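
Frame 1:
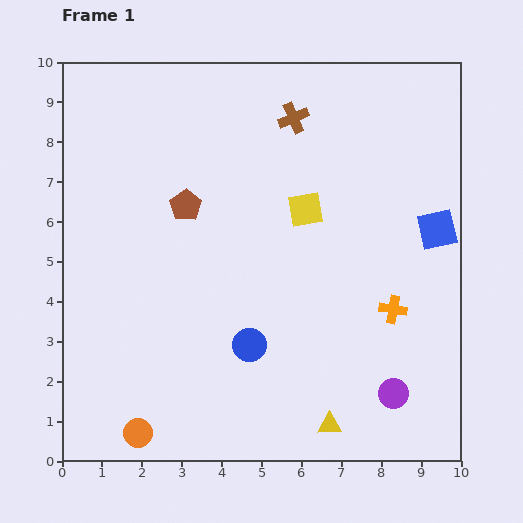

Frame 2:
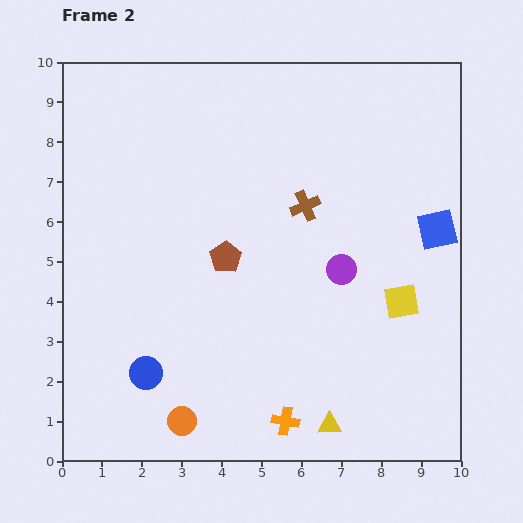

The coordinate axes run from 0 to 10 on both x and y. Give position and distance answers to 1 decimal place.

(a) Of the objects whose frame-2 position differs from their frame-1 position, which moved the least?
the orange circle

(moved 1.1)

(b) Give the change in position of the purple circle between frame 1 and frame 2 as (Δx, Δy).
(-1.3, 3.1)

The purple circle was at (8.3, 1.7) in frame 1 and (7.0, 4.8) in frame 2.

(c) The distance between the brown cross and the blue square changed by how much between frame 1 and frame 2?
-1.2

Distance in frame 1: 4.6. Distance in frame 2: 3.4.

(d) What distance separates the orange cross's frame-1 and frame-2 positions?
3.9

The orange cross moved from (8.3, 3.8) to (5.6, 1.0), a distance of √(2.7² + 2.8²) ≈ 3.9.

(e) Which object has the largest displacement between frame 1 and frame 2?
the orange cross

(moved 3.9; next 3.4)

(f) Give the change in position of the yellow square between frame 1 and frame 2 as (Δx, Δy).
(2.4, -2.3)

The yellow square was at (6.1, 6.3) in frame 1 and (8.5, 4.0) in frame 2.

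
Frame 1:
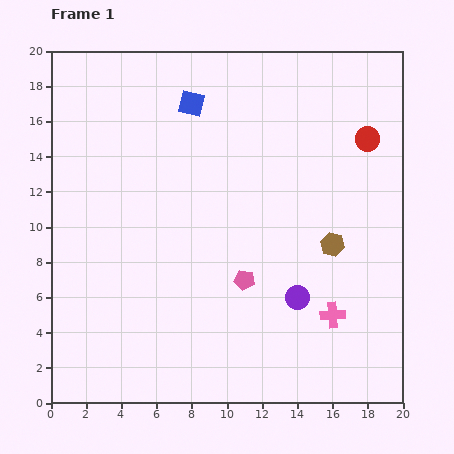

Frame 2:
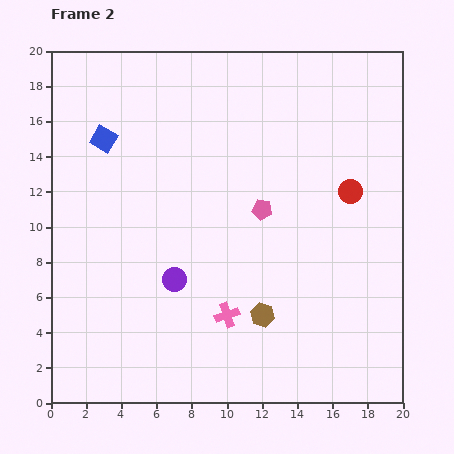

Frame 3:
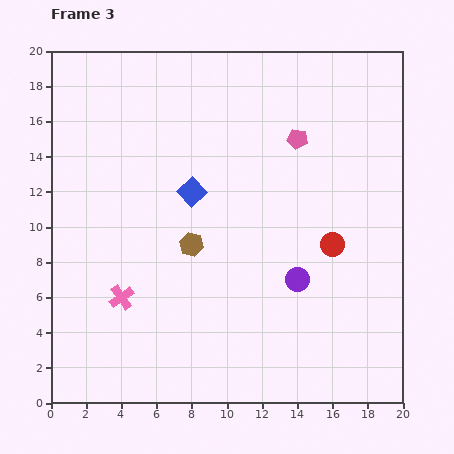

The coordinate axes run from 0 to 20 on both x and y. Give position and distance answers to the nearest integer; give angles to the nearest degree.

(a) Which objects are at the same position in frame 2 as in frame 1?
none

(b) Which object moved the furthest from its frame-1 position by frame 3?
the pink cross

(moved 12; next 9)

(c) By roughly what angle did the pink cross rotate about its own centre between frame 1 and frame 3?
31° counter-clockwise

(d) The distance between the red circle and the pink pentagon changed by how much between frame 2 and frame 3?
+1

Distance in frame 2: 5. Distance in frame 3: 6.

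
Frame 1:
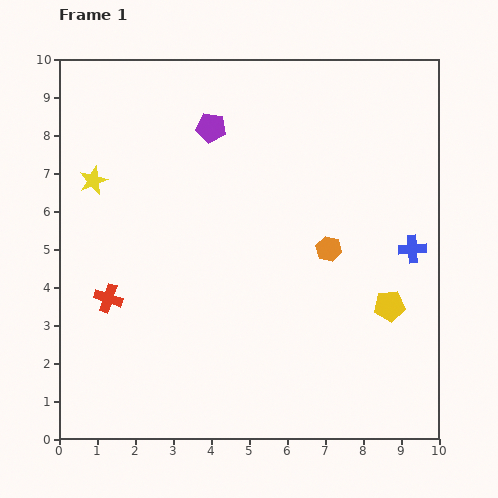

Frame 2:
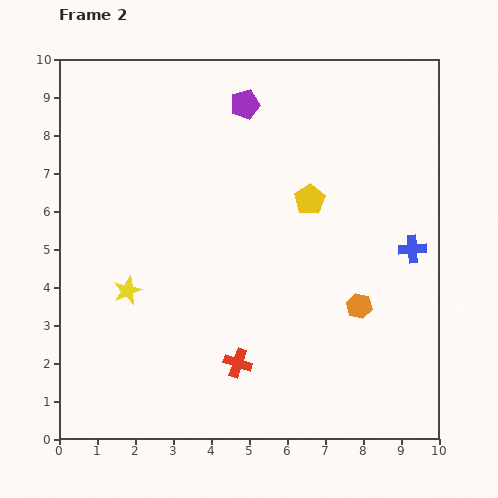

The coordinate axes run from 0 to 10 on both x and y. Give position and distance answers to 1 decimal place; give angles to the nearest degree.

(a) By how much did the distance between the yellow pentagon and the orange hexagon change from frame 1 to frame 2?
+0.9

Distance in frame 1: 2.2. Distance in frame 2: 3.1.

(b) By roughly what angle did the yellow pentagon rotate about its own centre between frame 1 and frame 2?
27° counter-clockwise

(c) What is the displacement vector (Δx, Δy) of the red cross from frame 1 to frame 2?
(3.4, -1.7)

The red cross was at (1.3, 3.7) in frame 1 and (4.7, 2.0) in frame 2.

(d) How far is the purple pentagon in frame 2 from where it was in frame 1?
1.1

The purple pentagon moved from (4.0, 8.2) to (4.9, 8.8), a distance of √(0.9² + 0.6²) ≈ 1.1.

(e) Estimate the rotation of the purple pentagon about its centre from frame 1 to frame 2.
24° counter-clockwise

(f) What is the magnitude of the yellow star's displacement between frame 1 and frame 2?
3.0

The yellow star moved from (0.9, 6.8) to (1.8, 3.9), a distance of √(0.9² + 2.9²) ≈ 3.0.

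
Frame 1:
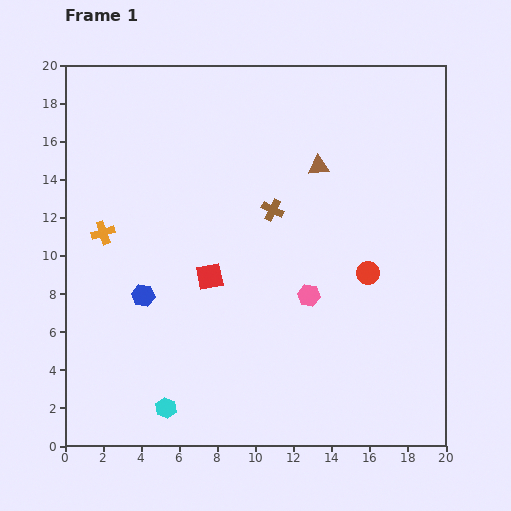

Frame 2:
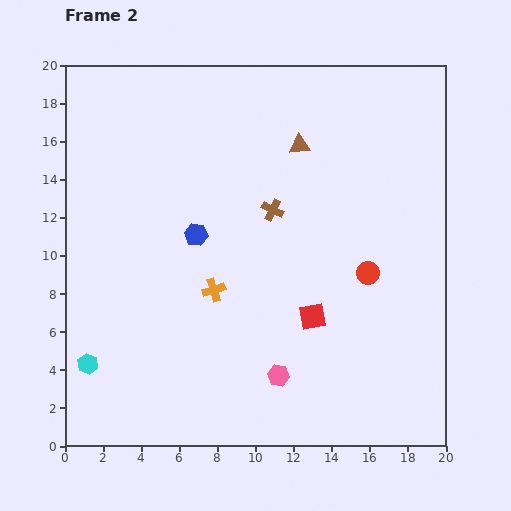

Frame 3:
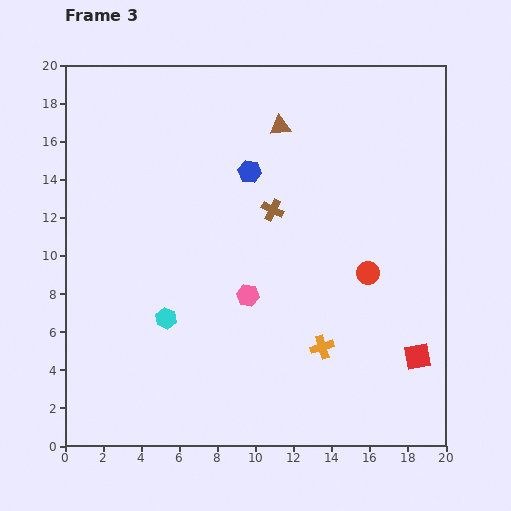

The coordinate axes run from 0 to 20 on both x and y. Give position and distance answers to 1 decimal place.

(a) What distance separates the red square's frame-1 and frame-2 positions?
5.8

The red square moved from (7.6, 8.9) to (13.0, 6.8), a distance of √(5.4² + 2.1²) ≈ 5.8.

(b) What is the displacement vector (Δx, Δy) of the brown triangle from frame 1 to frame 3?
(-2.0, 2.1)

The brown triangle was at (13.3, 14.7) in frame 1 and (11.3, 16.8) in frame 3.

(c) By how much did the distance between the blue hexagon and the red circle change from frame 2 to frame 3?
-1.0

Distance in frame 2: 9.2. Distance in frame 3: 8.2.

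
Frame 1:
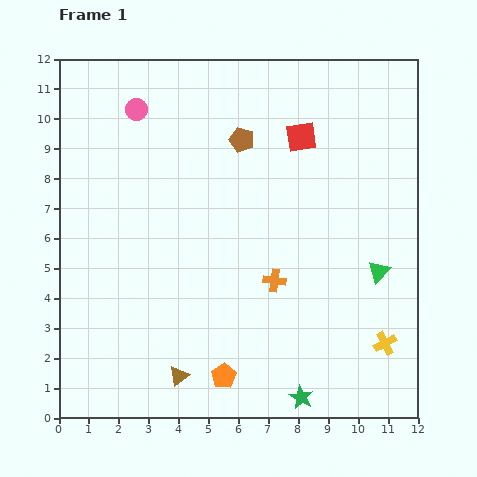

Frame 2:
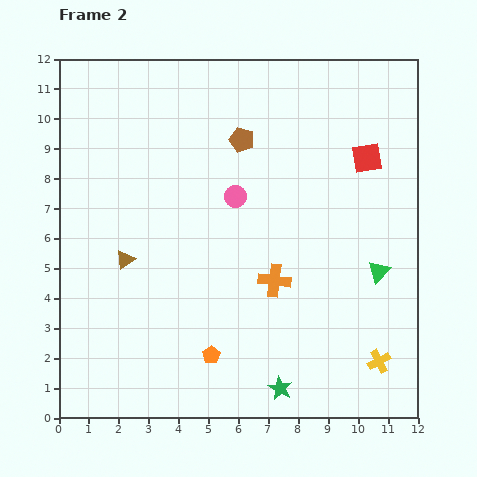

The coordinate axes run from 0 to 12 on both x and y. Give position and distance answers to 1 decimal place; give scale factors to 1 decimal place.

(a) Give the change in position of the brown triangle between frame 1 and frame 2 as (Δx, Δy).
(-1.8, 3.9)

The brown triangle was at (4.0, 1.4) in frame 1 and (2.2, 5.3) in frame 2.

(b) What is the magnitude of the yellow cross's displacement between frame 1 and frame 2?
0.6

The yellow cross moved from (10.9, 2.5) to (10.7, 1.9), a distance of √(0.2² + 0.6²) ≈ 0.6.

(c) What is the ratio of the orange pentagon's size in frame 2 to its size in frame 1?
0.7×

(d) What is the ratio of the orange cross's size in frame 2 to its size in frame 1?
1.4×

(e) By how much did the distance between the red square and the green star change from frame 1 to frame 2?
-0.5

Distance in frame 1: 8.7. Distance in frame 2: 8.2.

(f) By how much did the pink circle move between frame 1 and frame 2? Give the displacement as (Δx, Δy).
(3.3, -2.9)

The pink circle was at (2.6, 10.3) in frame 1 and (5.9, 7.4) in frame 2.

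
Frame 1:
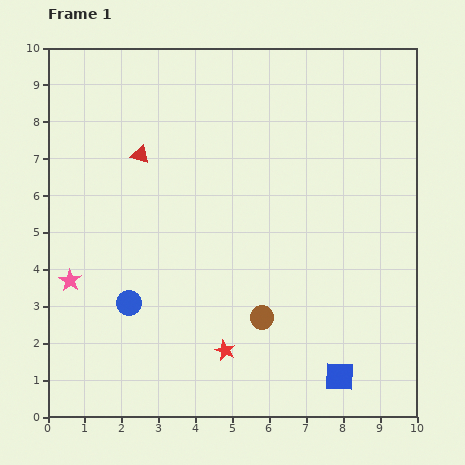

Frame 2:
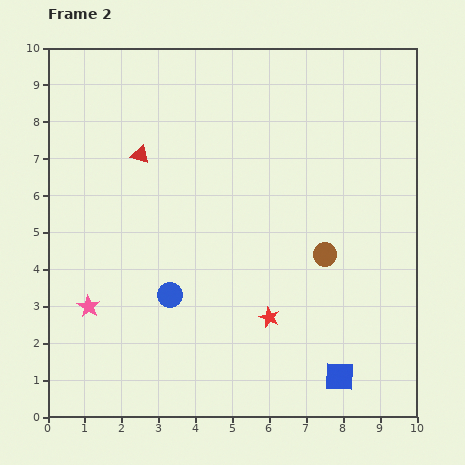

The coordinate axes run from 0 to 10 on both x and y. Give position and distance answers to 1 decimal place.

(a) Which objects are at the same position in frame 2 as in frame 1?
the blue square, the red triangle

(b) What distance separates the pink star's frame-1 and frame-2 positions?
0.9

The pink star moved from (0.6, 3.7) to (1.1, 3.0), a distance of √(0.5² + 0.7²) ≈ 0.9.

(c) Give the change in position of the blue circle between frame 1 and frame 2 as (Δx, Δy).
(1.1, 0.2)

The blue circle was at (2.2, 3.1) in frame 1 and (3.3, 3.3) in frame 2.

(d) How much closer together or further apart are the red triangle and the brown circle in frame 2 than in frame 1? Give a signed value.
+0.2

Distance in frame 1: 5.5. Distance in frame 2: 5.7.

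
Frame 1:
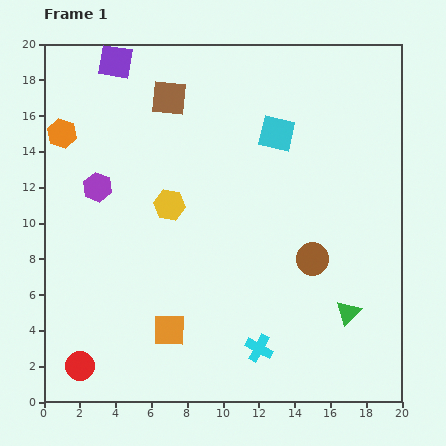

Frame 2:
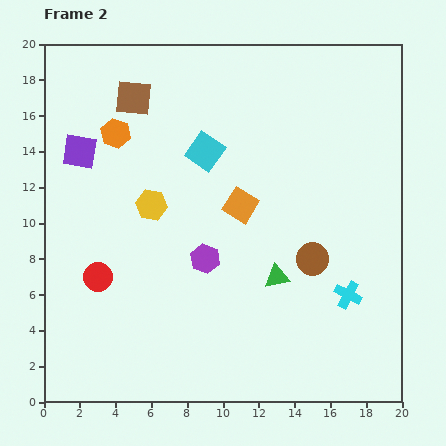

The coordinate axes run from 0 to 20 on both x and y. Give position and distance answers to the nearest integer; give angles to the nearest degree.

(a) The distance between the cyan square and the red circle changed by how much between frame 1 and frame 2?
-8

Distance in frame 1: 17. Distance in frame 2: 9.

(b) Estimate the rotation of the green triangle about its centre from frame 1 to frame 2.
36° clockwise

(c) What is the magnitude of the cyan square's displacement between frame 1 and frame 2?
4

The cyan square moved from (13, 15) to (9, 14), a distance of √(4² + 1²) ≈ 4.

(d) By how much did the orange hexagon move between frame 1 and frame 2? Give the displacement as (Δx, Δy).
(3, 0)

The orange hexagon was at (1, 15) in frame 1 and (4, 15) in frame 2.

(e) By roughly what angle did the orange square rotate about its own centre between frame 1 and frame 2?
30° clockwise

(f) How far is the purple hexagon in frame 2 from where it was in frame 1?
7

The purple hexagon moved from (3, 12) to (9, 8), a distance of √(6² + 4²) ≈ 7.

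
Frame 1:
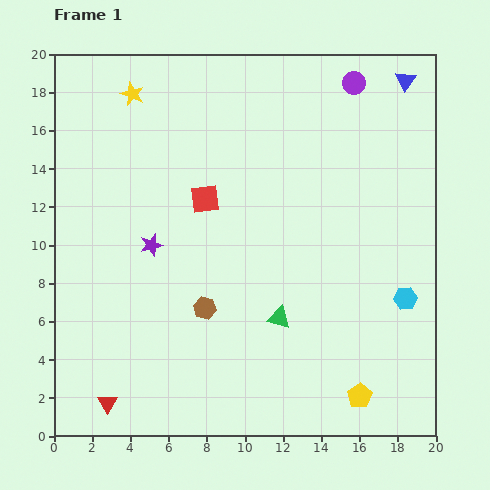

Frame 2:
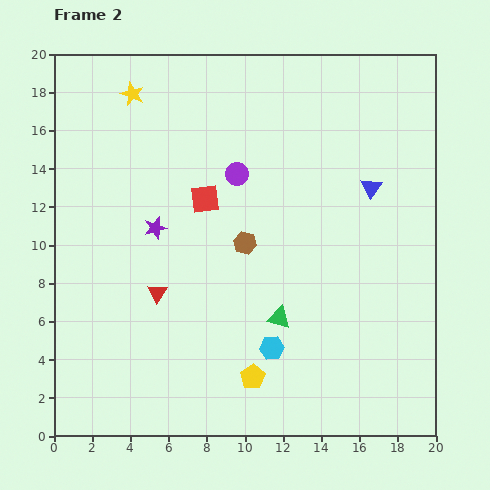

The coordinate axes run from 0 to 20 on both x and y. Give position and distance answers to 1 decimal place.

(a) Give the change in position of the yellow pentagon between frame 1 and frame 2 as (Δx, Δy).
(-5.6, 1.0)

The yellow pentagon was at (16.0, 2.1) in frame 1 and (10.4, 3.1) in frame 2.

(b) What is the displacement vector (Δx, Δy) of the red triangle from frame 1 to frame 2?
(2.6, 5.8)

The red triangle was at (2.8, 1.7) in frame 1 and (5.4, 7.5) in frame 2.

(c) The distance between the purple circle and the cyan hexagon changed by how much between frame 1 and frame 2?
-2.3

Distance in frame 1: 11.6. Distance in frame 2: 9.3.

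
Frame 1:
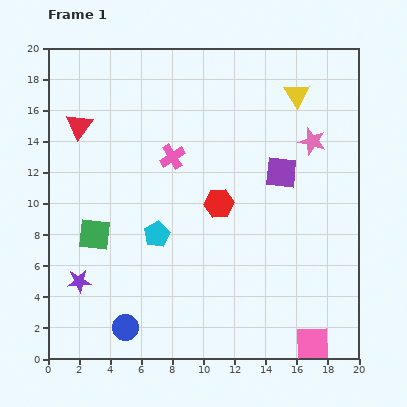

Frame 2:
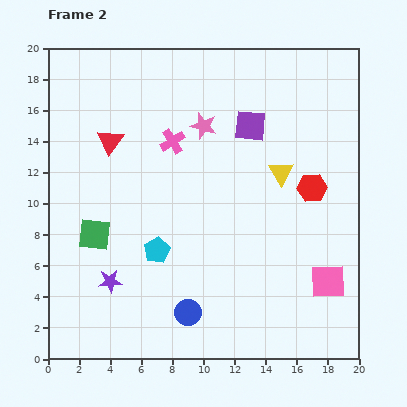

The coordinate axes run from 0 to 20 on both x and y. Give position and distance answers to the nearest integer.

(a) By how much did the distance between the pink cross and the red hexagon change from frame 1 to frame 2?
+5

Distance in frame 1: 4. Distance in frame 2: 9.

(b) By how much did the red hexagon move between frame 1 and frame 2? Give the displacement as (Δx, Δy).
(6, 1)

The red hexagon was at (11, 10) in frame 1 and (17, 11) in frame 2.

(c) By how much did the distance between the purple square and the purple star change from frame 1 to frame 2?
-2

Distance in frame 1: 15. Distance in frame 2: 13.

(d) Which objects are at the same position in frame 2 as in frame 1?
the green square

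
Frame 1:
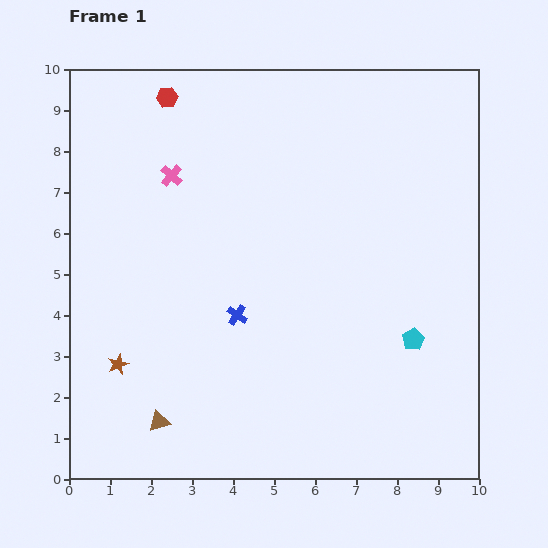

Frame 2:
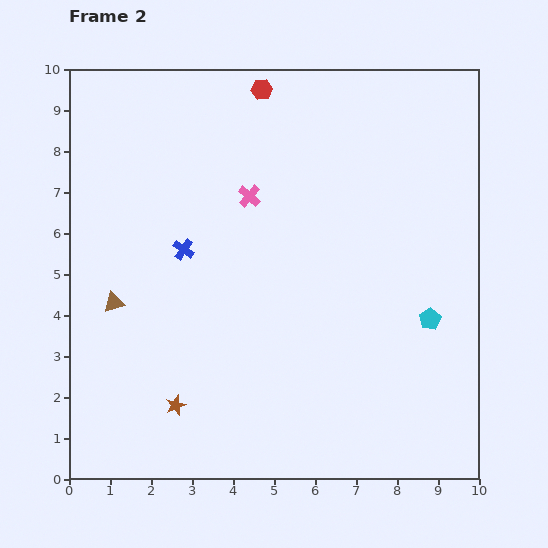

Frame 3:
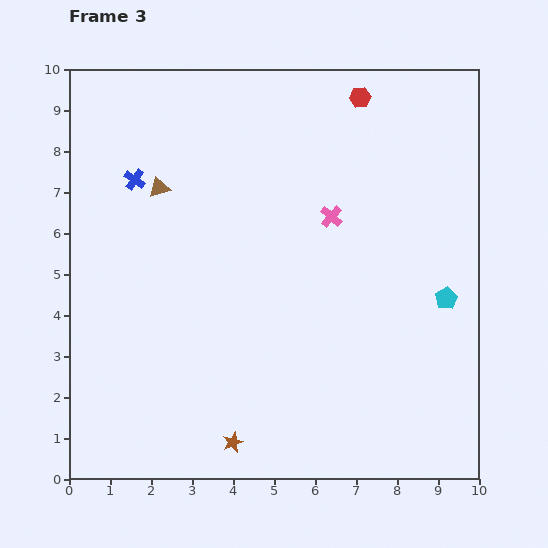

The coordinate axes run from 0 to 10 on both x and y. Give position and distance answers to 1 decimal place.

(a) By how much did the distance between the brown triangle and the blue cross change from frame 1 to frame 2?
-1.1

Distance in frame 1: 3.2. Distance in frame 2: 2.1.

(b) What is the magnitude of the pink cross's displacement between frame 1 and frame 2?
2.0

The pink cross moved from (2.5, 7.4) to (4.4, 6.9), a distance of √(1.9² + 0.5²) ≈ 2.0.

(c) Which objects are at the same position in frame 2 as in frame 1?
none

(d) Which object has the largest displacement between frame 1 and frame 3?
the brown triangle

(moved 5.7; next 4.7)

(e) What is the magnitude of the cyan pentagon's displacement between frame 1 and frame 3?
1.3

The cyan pentagon moved from (8.4, 3.4) to (9.2, 4.4), a distance of √(0.8² + 1.0²) ≈ 1.3.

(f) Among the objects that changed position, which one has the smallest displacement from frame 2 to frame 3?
the cyan pentagon

(moved 0.6)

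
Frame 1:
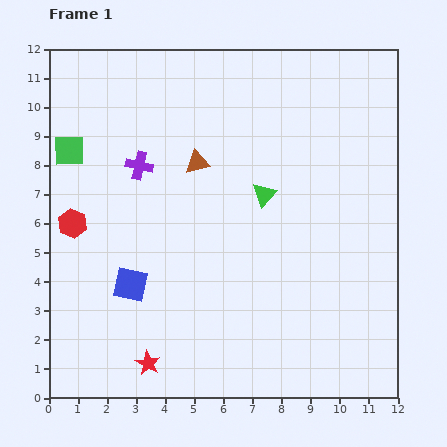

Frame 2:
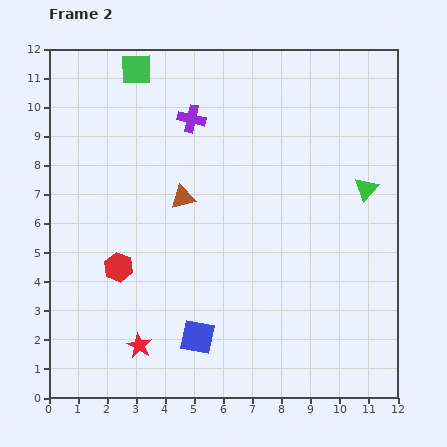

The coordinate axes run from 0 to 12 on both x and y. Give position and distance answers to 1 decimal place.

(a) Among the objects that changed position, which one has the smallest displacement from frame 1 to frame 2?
the red star

(moved 0.7)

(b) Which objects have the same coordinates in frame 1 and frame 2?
none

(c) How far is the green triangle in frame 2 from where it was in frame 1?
3.5

The green triangle moved from (7.4, 7.0) to (10.9, 7.2), a distance of √(3.5² + 0.2²) ≈ 3.5.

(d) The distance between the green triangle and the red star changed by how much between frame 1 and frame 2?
+2.5

Distance in frame 1: 7.0. Distance in frame 2: 9.5.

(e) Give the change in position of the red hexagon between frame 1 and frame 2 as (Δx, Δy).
(1.6, -1.5)

The red hexagon was at (0.8, 6.0) in frame 1 and (2.4, 4.5) in frame 2.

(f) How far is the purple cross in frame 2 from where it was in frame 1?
2.4

The purple cross moved from (3.1, 8.0) to (4.9, 9.6), a distance of √(1.8² + 1.6²) ≈ 2.4.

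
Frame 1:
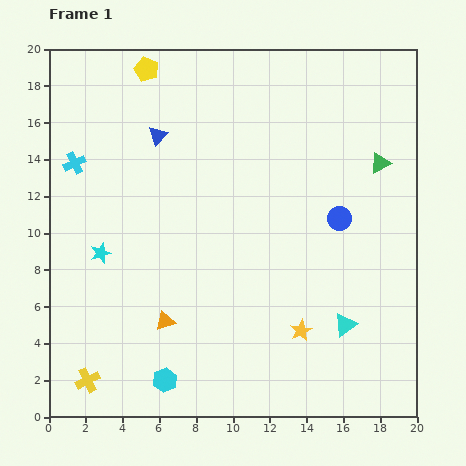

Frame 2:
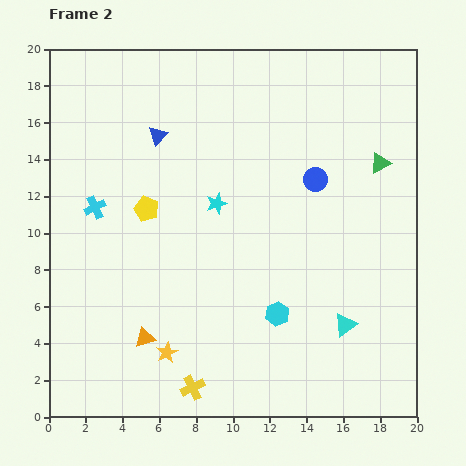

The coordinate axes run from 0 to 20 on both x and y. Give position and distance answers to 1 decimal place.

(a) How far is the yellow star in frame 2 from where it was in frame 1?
7.4

The yellow star moved from (13.7, 4.7) to (6.4, 3.5), a distance of √(7.3² + 1.2²) ≈ 7.4.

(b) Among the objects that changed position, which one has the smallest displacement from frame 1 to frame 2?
the orange triangle

(moved 1.4)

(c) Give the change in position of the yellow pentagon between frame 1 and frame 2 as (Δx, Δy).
(0.0, -7.6)

The yellow pentagon was at (5.3, 18.9) in frame 1 and (5.3, 11.3) in frame 2.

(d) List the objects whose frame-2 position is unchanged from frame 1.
the cyan triangle, the green triangle, the blue triangle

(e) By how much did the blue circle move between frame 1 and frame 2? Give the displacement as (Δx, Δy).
(-1.3, 2.1)

The blue circle was at (15.8, 10.8) in frame 1 and (14.5, 12.9) in frame 2.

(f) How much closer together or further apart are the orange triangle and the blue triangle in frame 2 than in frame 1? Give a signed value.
+0.9

Distance in frame 1: 10.1. Distance in frame 2: 11.0.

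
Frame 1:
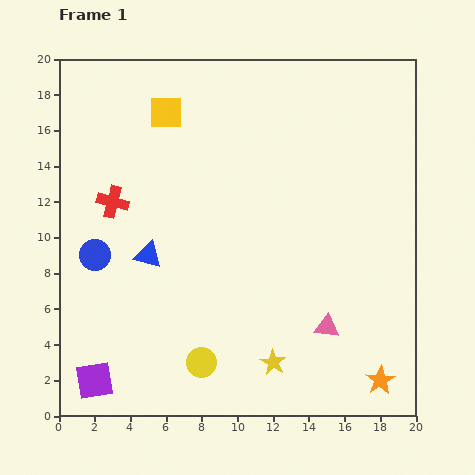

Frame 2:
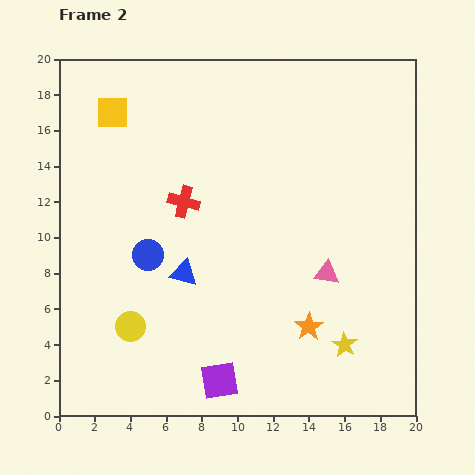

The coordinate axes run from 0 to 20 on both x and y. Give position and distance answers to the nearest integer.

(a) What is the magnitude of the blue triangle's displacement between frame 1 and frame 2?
2

The blue triangle moved from (5, 9) to (7, 8), a distance of √(2² + 1²) ≈ 2.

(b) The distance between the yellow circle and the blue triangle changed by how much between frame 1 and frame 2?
-3

Distance in frame 1: 7. Distance in frame 2: 4.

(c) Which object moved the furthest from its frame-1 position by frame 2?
the purple square

(moved 7; next 5)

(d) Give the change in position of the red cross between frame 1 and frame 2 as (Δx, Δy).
(4, 0)

The red cross was at (3, 12) in frame 1 and (7, 12) in frame 2.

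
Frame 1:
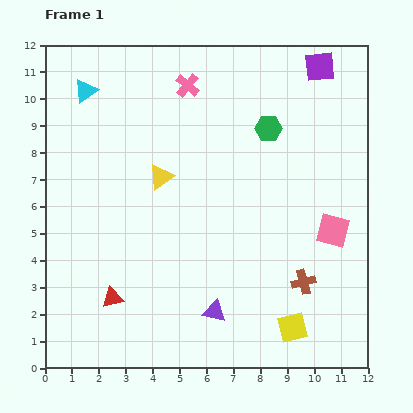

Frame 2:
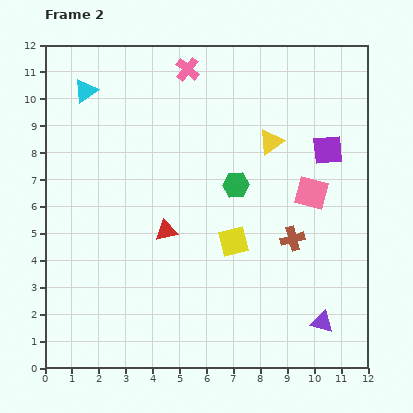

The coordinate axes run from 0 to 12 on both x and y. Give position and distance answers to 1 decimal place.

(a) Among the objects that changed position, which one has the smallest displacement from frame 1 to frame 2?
the pink cross

(moved 0.6)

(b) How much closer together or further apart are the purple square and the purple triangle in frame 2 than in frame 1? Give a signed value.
-3.5

Distance in frame 1: 9.9. Distance in frame 2: 6.4.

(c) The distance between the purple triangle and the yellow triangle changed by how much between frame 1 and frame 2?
+1.6

Distance in frame 1: 5.4. Distance in frame 2: 7.0.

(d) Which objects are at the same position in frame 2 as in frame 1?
the cyan triangle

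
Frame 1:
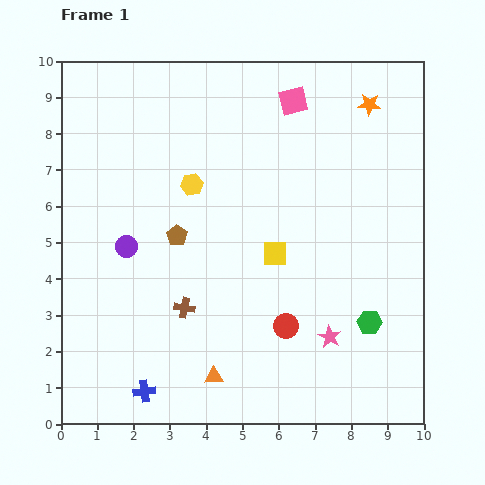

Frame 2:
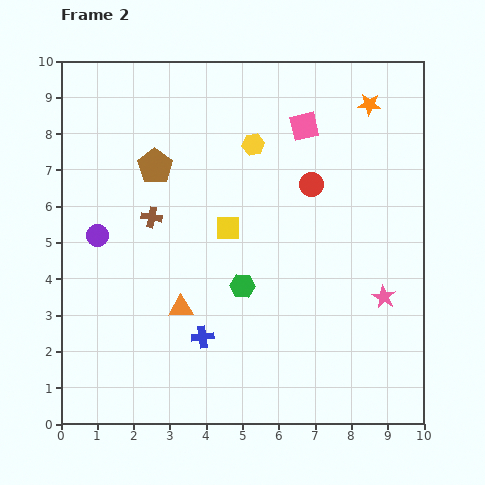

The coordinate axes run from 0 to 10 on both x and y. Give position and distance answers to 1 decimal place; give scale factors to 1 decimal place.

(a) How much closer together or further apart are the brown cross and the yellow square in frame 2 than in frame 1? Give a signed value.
-0.8

Distance in frame 1: 2.9. Distance in frame 2: 2.1.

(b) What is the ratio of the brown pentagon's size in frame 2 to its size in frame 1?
1.7×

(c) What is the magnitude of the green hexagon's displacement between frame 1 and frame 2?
3.6

The green hexagon moved from (8.5, 2.8) to (5.0, 3.8), a distance of √(3.5² + 1.0²) ≈ 3.6.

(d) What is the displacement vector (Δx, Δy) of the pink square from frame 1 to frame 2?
(0.3, -0.7)

The pink square was at (6.4, 8.9) in frame 1 and (6.7, 8.2) in frame 2.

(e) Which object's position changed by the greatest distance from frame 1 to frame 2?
the red circle

(moved 4.0; next 3.6)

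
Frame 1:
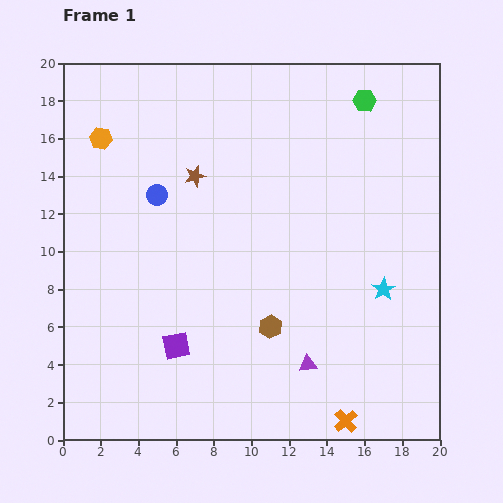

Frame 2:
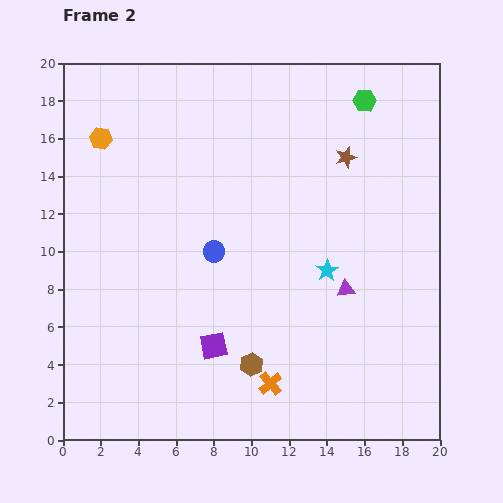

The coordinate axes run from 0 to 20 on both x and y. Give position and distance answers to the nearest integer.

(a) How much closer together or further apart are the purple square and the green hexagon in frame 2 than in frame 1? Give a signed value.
-1

Distance in frame 1: 16. Distance in frame 2: 15.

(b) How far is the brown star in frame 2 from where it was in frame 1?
8

The brown star moved from (7, 14) to (15, 15), a distance of √(8² + 1²) ≈ 8.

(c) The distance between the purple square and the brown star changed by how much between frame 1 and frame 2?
+3

Distance in frame 1: 9. Distance in frame 2: 12.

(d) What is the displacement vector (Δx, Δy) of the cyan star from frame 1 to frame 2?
(-3, 1)

The cyan star was at (17, 8) in frame 1 and (14, 9) in frame 2.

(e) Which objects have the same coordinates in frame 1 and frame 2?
the green hexagon, the orange hexagon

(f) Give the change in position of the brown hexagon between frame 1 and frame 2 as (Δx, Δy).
(-1, -2)

The brown hexagon was at (11, 6) in frame 1 and (10, 4) in frame 2.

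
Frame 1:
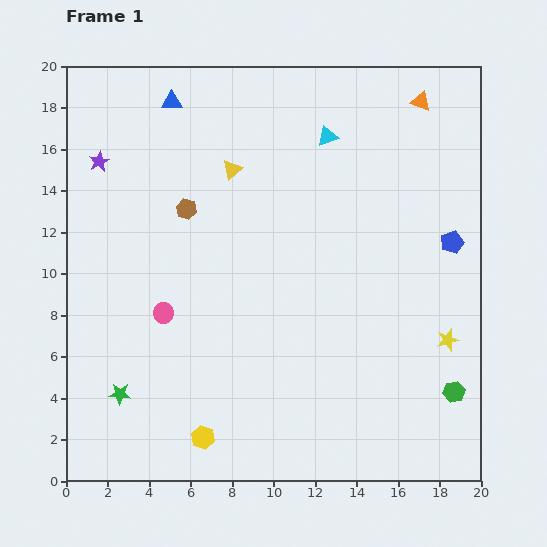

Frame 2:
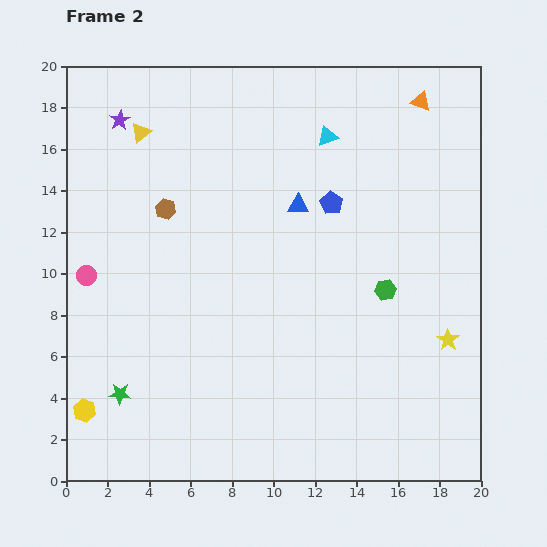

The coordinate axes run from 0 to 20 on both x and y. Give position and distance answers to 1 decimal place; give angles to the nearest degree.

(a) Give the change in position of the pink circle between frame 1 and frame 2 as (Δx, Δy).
(-3.7, 1.8)

The pink circle was at (4.7, 8.1) in frame 1 and (1.0, 9.9) in frame 2.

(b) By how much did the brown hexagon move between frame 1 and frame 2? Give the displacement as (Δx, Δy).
(-1.0, 0.0)

The brown hexagon was at (5.8, 13.1) in frame 1 and (4.8, 13.1) in frame 2.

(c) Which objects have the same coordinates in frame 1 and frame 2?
the cyan triangle, the green star, the yellow star, the orange triangle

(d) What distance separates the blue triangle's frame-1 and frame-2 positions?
7.9

The blue triangle moved from (5.1, 18.3) to (11.2, 13.3), a distance of √(6.1² + 5.0²) ≈ 7.9.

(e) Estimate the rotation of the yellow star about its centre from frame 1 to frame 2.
22° counter-clockwise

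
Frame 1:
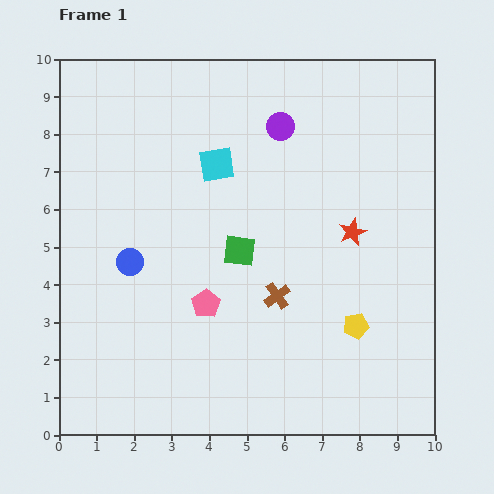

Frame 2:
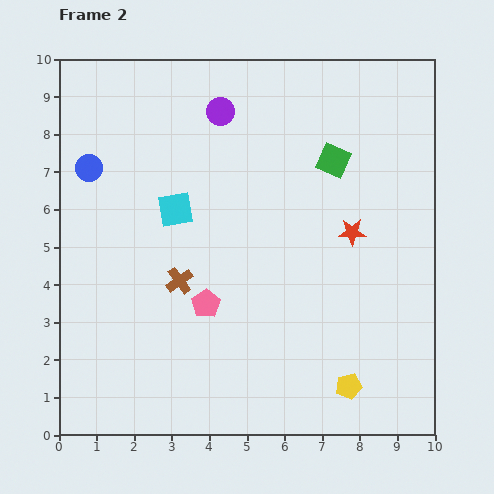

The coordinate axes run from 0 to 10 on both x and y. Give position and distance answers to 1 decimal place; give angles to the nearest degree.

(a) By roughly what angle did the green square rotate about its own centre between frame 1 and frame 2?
16° clockwise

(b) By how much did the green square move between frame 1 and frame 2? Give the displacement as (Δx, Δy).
(2.5, 2.4)

The green square was at (4.8, 4.9) in frame 1 and (7.3, 7.3) in frame 2.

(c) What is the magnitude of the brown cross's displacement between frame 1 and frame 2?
2.6

The brown cross moved from (5.8, 3.7) to (3.2, 4.1), a distance of √(2.6² + 0.4²) ≈ 2.6.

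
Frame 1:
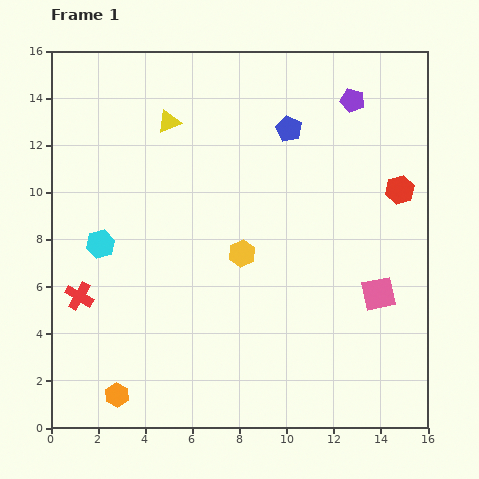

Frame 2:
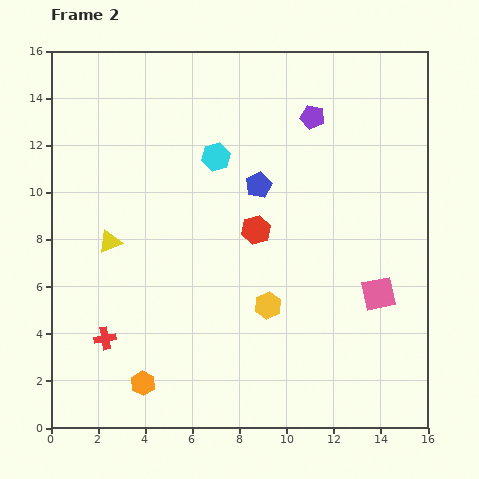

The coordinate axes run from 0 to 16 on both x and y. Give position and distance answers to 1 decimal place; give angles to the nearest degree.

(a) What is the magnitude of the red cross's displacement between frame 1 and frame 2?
2.1

The red cross moved from (1.2, 5.6) to (2.3, 3.8), a distance of √(1.1² + 1.8²) ≈ 2.1.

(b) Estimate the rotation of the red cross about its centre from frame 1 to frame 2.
40° counter-clockwise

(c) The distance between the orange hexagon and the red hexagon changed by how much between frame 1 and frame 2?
-6.7

Distance in frame 1: 14.8. Distance in frame 2: 8.1.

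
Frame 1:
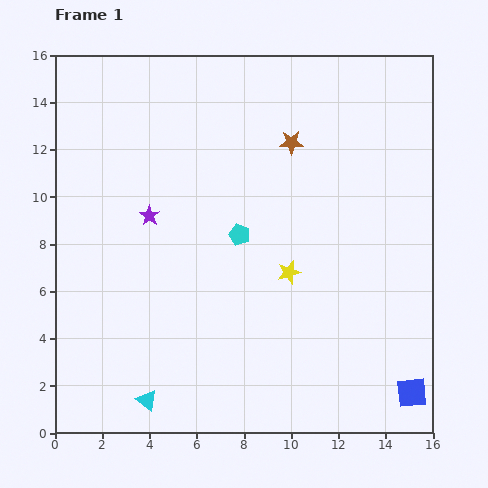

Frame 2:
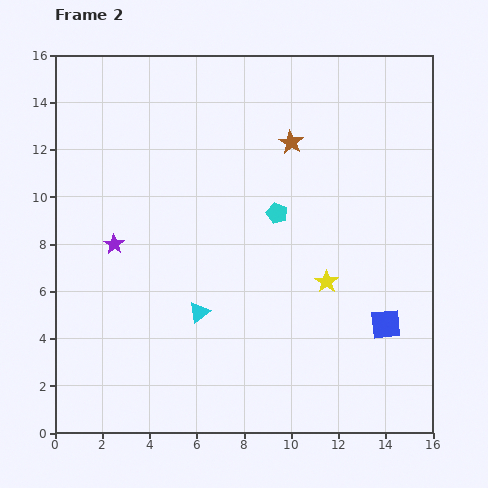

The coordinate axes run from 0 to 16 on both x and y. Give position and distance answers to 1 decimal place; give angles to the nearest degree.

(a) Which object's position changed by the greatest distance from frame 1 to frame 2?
the cyan triangle

(moved 4.3; next 3.1)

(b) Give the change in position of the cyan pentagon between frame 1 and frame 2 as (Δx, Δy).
(1.6, 0.9)

The cyan pentagon was at (7.8, 8.4) in frame 1 and (9.4, 9.3) in frame 2.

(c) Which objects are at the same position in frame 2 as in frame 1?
the brown star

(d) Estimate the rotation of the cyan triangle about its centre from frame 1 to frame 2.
45° clockwise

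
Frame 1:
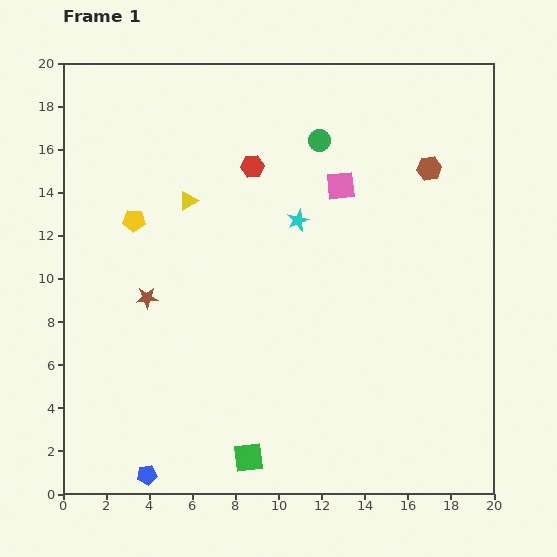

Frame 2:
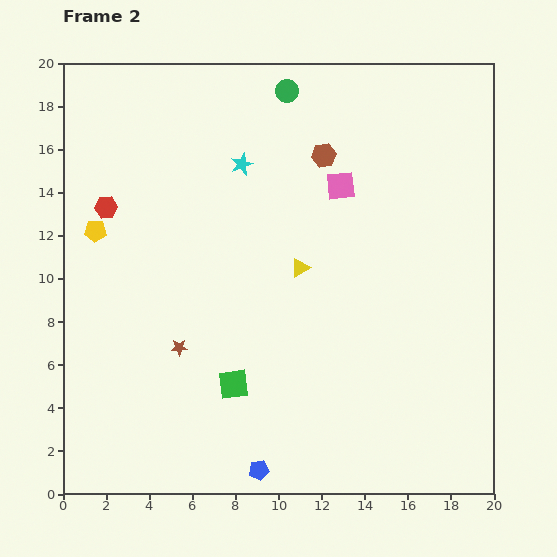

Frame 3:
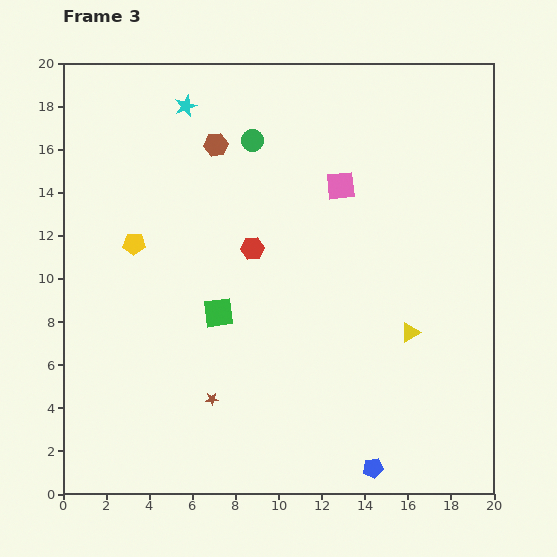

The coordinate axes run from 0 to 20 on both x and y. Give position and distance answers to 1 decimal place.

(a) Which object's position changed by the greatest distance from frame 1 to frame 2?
the red hexagon

(moved 7.1; next 6.1)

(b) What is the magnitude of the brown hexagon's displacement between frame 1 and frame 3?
10.0

The brown hexagon moved from (17.0, 15.1) to (7.1, 16.2), a distance of √(9.9² + 1.1²) ≈ 10.0.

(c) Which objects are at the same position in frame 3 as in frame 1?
the pink square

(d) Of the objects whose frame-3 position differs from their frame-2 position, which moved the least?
the yellow pentagon

(moved 1.9)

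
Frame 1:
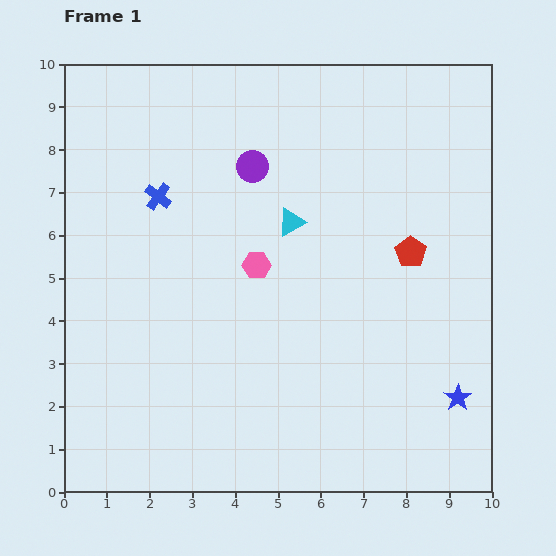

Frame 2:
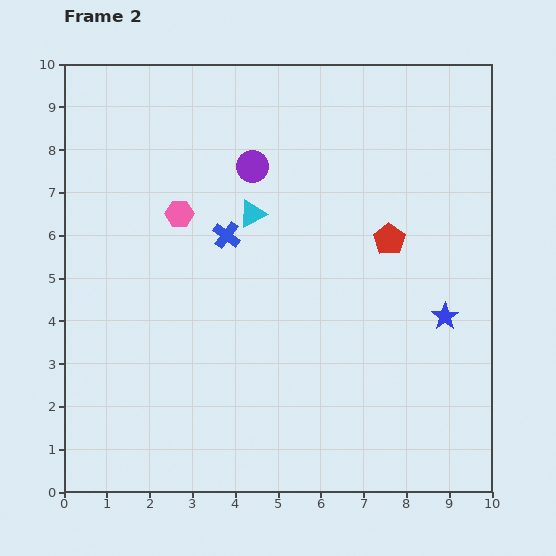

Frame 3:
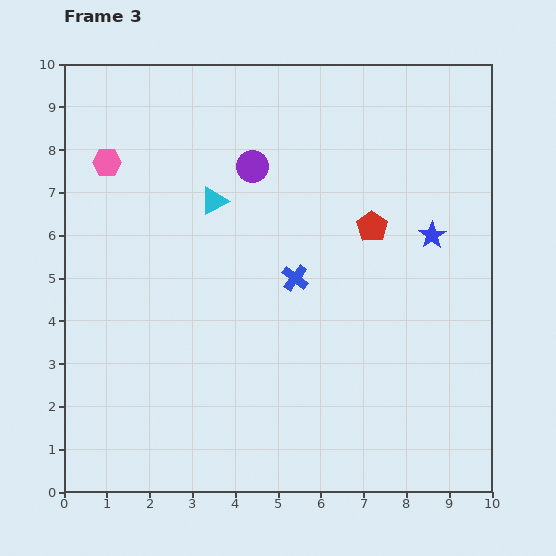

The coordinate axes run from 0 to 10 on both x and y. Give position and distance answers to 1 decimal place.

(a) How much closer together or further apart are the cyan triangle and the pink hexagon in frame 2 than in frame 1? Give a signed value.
+0.4

Distance in frame 1: 1.3. Distance in frame 2: 1.7.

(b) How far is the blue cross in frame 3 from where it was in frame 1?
3.7

The blue cross moved from (2.2, 6.9) to (5.4, 5.0), a distance of √(3.2² + 1.9²) ≈ 3.7.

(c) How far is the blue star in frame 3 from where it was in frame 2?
1.9

The blue star moved from (8.9, 4.1) to (8.6, 6.0), a distance of √(0.3² + 1.9²) ≈ 1.9.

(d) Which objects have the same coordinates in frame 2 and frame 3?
the purple circle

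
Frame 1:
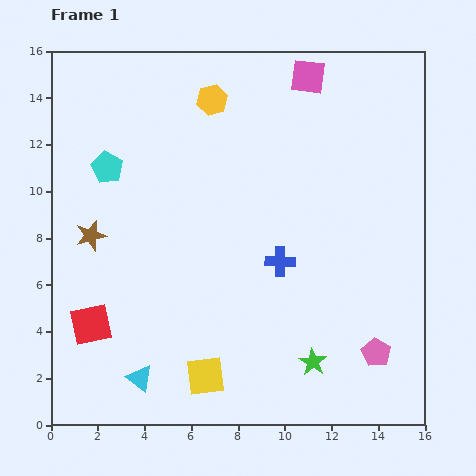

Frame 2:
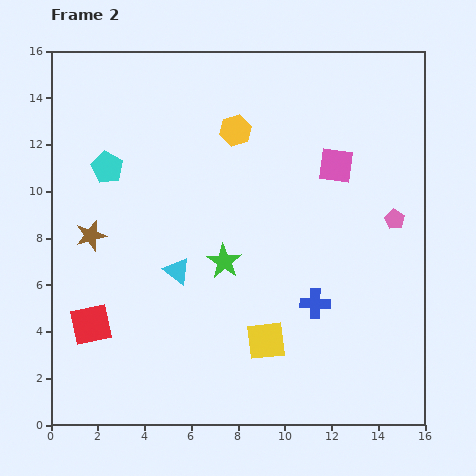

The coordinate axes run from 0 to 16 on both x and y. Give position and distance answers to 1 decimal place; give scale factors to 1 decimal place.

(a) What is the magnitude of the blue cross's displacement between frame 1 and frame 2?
2.3

The blue cross moved from (9.8, 7.0) to (11.3, 5.2), a distance of √(1.5² + 1.8²) ≈ 2.3.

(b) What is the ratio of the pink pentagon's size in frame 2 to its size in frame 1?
0.7×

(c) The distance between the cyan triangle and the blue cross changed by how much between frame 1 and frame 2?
-1.7

Distance in frame 1: 7.8. Distance in frame 2: 6.1.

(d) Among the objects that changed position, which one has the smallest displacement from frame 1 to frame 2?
the yellow hexagon

(moved 1.6)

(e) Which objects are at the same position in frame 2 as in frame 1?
the red square, the cyan pentagon, the brown star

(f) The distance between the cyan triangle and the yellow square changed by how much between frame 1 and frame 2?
+2.0

Distance in frame 1: 2.8. Distance in frame 2: 4.8.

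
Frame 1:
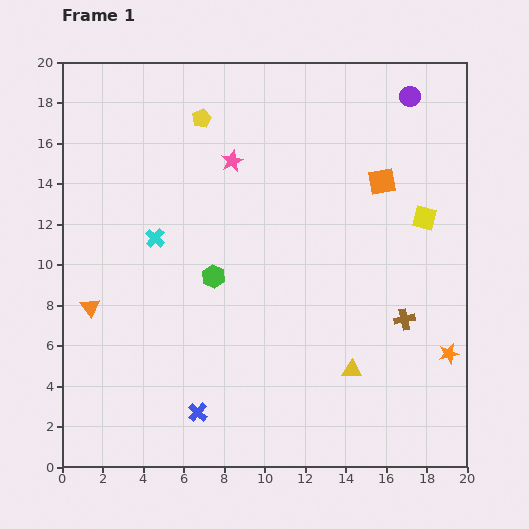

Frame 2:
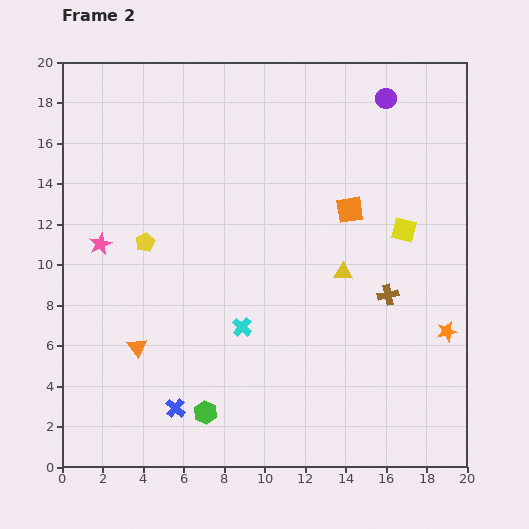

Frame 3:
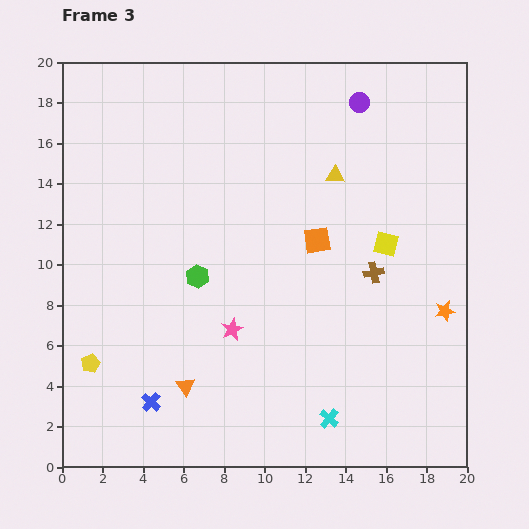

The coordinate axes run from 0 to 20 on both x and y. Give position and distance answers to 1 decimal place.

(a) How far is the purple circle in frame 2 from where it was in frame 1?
1.2

The purple circle moved from (17.2, 18.3) to (16.0, 18.2), a distance of √(1.2² + 0.1²) ≈ 1.2.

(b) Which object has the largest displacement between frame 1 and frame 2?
the pink star

(moved 7.7; next 6.7)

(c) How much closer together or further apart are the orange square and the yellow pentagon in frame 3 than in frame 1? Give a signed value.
+3.4

Distance in frame 1: 9.4. Distance in frame 3: 12.8.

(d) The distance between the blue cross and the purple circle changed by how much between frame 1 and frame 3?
-0.8

Distance in frame 1: 18.8. Distance in frame 3: 18.0.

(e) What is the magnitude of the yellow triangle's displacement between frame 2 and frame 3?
4.8

The yellow triangle moved from (13.9, 9.6) to (13.5, 14.4), a distance of √(0.4² + 4.8²) ≈ 4.8.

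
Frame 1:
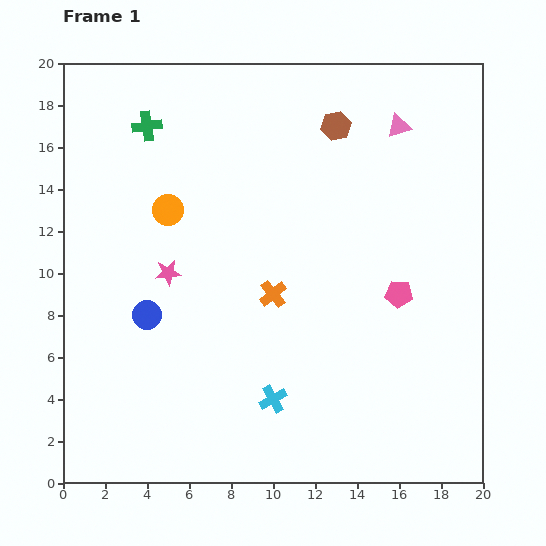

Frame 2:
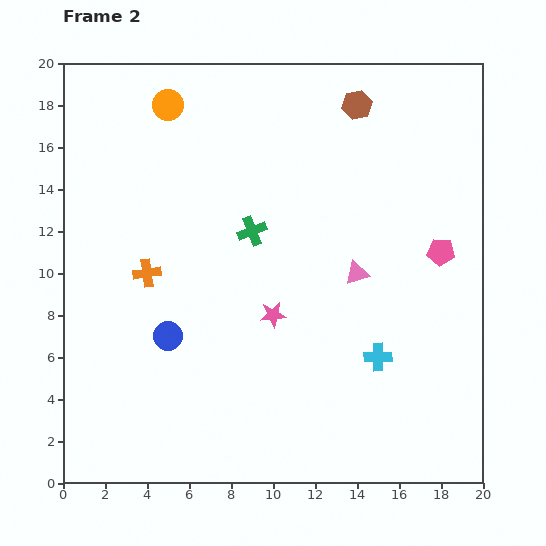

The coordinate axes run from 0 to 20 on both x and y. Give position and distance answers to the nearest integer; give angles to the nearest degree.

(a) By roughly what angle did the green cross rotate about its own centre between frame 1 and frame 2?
15° counter-clockwise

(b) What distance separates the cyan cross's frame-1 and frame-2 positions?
5

The cyan cross moved from (10, 4) to (15, 6), a distance of √(5² + 2²) ≈ 5.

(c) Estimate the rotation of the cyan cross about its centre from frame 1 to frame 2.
29° clockwise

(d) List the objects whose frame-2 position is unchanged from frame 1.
none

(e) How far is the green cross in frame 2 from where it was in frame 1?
7

The green cross moved from (4, 17) to (9, 12), a distance of √(5² + 5²) ≈ 7.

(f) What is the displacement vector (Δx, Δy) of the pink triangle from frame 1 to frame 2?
(-2, -7)

The pink triangle was at (16, 17) in frame 1 and (14, 10) in frame 2.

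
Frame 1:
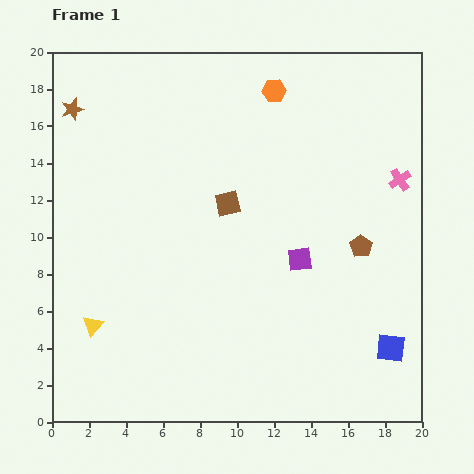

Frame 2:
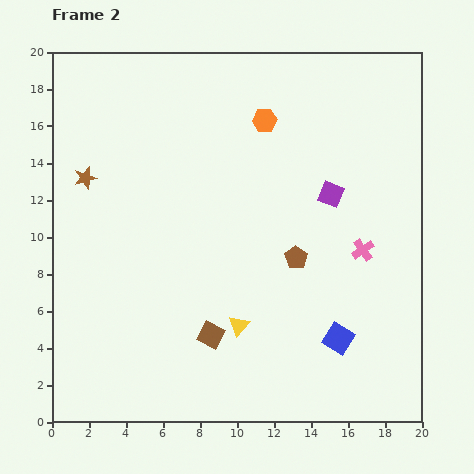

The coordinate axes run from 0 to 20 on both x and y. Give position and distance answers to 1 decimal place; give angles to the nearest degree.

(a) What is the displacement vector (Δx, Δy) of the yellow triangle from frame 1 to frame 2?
(7.9, 0.0)

The yellow triangle was at (2.2, 5.2) in frame 1 and (10.1, 5.2) in frame 2.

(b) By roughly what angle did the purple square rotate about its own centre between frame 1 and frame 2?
30° clockwise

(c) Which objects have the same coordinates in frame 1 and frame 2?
none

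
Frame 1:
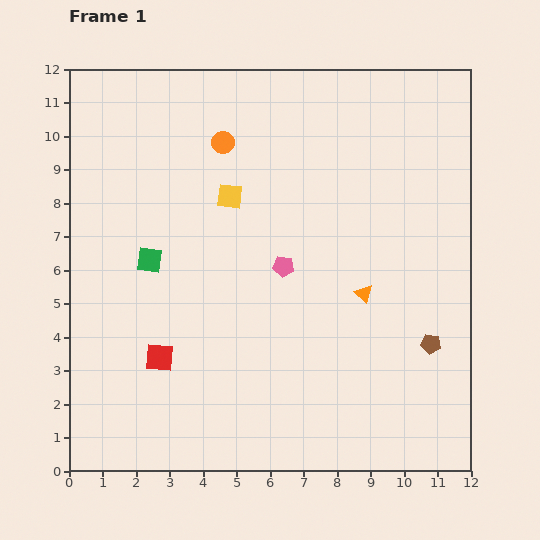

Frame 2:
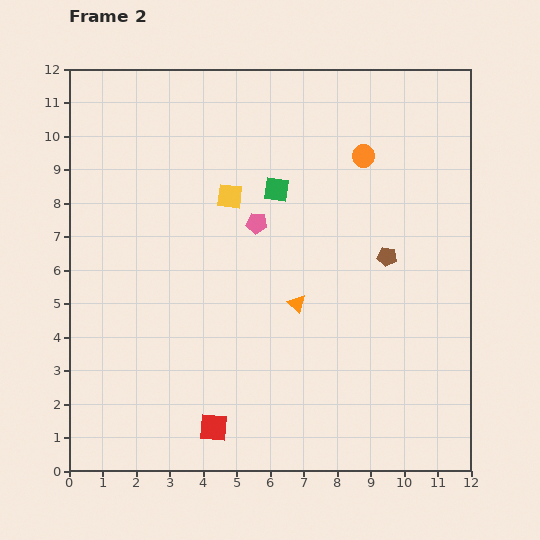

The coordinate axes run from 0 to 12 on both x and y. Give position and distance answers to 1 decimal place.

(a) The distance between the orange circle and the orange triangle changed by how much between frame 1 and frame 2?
-1.4

Distance in frame 1: 6.2. Distance in frame 2: 4.8.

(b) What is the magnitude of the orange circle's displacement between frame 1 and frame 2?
4.2

The orange circle moved from (4.6, 9.8) to (8.8, 9.4), a distance of √(4.2² + 0.4²) ≈ 4.2.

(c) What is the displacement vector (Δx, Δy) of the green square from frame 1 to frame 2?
(3.8, 2.1)

The green square was at (2.4, 6.3) in frame 1 and (6.2, 8.4) in frame 2.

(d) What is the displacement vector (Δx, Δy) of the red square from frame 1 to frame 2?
(1.6, -2.1)

The red square was at (2.7, 3.4) in frame 1 and (4.3, 1.3) in frame 2.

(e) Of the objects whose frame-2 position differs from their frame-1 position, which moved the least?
the pink pentagon

(moved 1.5)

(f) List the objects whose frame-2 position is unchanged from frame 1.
the yellow square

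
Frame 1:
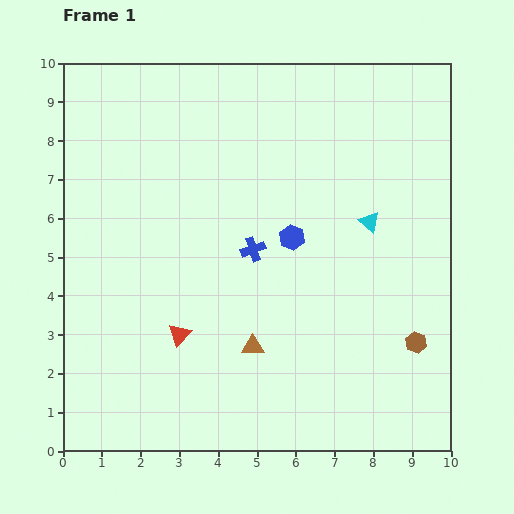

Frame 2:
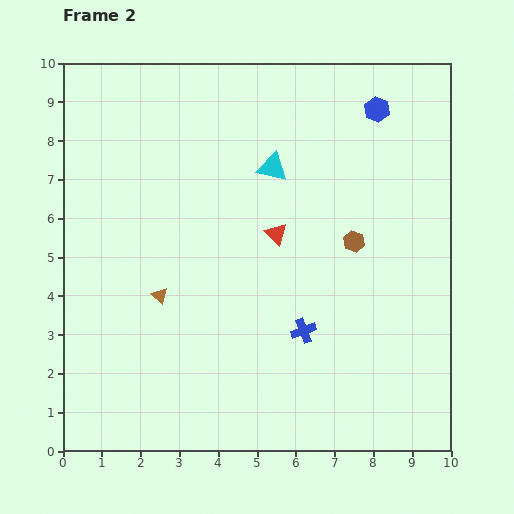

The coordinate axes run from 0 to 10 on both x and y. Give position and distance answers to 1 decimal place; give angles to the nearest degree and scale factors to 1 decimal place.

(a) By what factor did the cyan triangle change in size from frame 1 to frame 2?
1.4×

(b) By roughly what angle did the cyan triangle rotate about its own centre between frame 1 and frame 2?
27° counter-clockwise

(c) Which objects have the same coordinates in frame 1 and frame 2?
none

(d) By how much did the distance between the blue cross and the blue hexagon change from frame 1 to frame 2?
+5.0

Distance in frame 1: 1.0. Distance in frame 2: 6.0.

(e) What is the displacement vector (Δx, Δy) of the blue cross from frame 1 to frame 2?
(1.3, -2.1)

The blue cross was at (4.9, 5.2) in frame 1 and (6.2, 3.1) in frame 2.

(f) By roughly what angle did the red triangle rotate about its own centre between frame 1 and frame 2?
29° counter-clockwise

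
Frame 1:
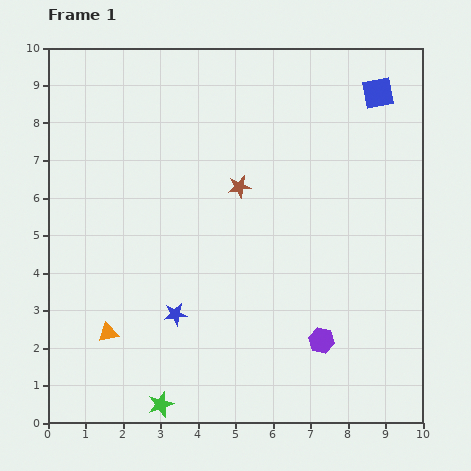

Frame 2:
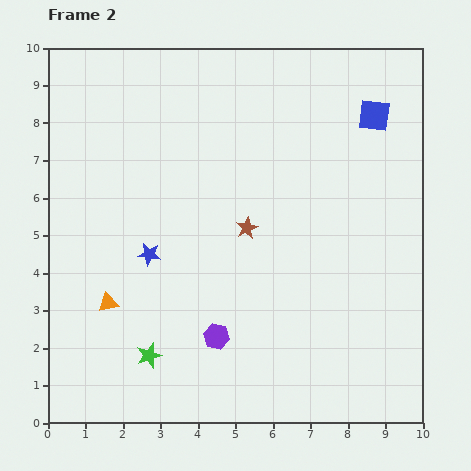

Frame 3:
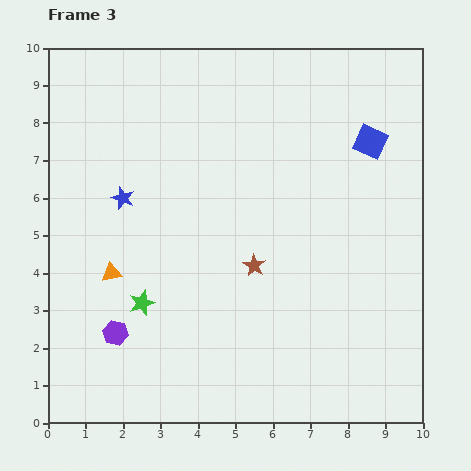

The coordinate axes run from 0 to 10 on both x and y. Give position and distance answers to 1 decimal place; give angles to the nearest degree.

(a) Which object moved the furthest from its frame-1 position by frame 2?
the purple hexagon

(moved 2.8; next 1.7)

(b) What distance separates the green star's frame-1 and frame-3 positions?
2.7

The green star moved from (3.0, 0.5) to (2.5, 3.2), a distance of √(0.5² + 2.7²) ≈ 2.7.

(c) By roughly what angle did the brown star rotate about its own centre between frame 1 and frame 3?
30° counter-clockwise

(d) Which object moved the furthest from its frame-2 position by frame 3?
the purple hexagon

(moved 2.7; next 1.7)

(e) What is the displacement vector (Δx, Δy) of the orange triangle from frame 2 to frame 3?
(0.1, 0.8)

The orange triangle was at (1.6, 3.2) in frame 2 and (1.7, 4.0) in frame 3.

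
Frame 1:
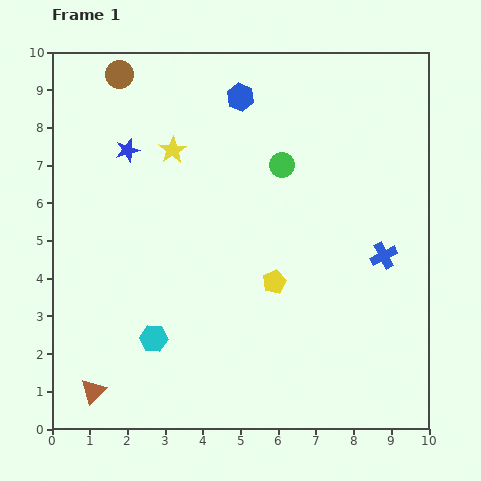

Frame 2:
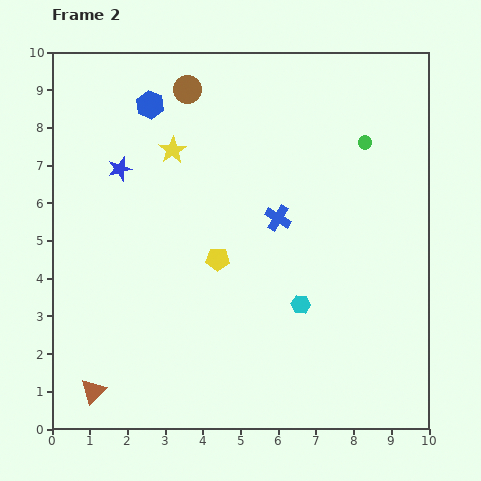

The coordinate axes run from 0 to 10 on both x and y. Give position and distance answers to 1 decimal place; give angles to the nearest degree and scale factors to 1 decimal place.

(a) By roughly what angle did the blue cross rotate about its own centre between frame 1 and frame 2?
32° counter-clockwise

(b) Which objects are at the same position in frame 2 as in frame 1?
the yellow star, the brown triangle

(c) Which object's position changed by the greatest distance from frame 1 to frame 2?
the cyan hexagon

(moved 4.0; next 3.0)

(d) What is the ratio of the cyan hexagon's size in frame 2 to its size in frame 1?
0.7×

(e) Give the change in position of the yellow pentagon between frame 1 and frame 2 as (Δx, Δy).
(-1.5, 0.6)

The yellow pentagon was at (5.9, 3.9) in frame 1 and (4.4, 4.5) in frame 2.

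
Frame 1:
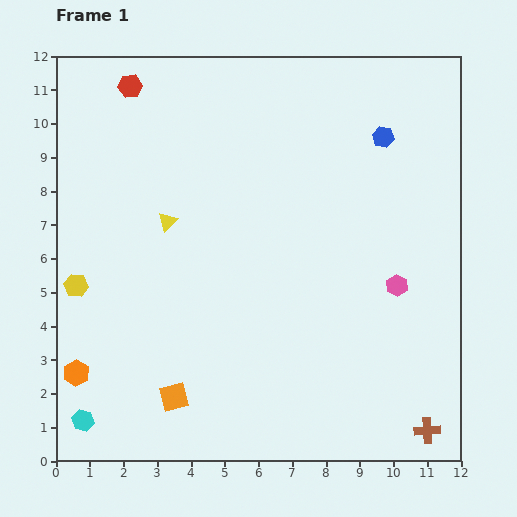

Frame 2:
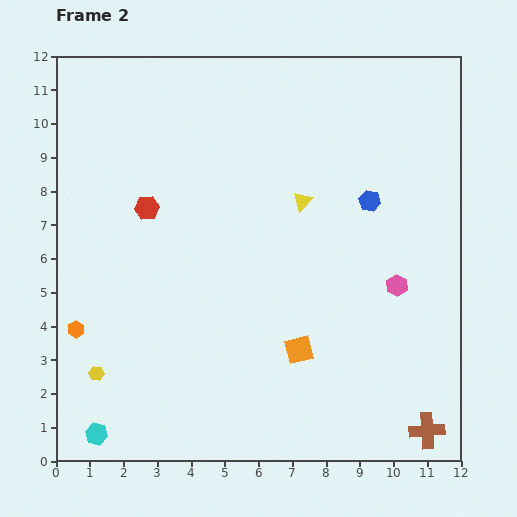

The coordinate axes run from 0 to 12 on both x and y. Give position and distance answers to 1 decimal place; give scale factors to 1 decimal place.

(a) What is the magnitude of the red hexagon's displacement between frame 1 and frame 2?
3.6

The red hexagon moved from (2.2, 11.1) to (2.7, 7.5), a distance of √(0.5² + 3.6²) ≈ 3.6.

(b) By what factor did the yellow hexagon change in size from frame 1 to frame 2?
0.6×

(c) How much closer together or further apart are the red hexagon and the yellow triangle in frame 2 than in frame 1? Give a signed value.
+0.5

Distance in frame 1: 4.1. Distance in frame 2: 4.6.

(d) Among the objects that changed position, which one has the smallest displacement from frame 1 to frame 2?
the cyan hexagon

(moved 0.6)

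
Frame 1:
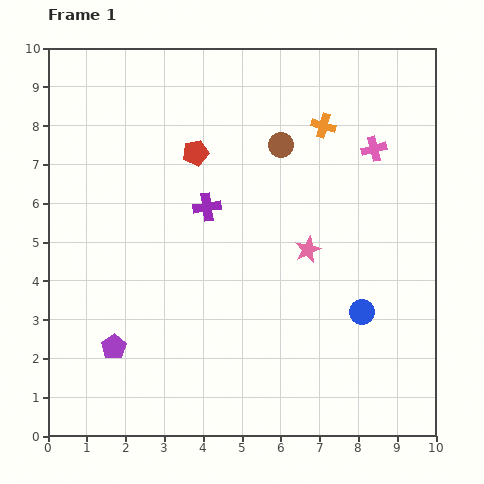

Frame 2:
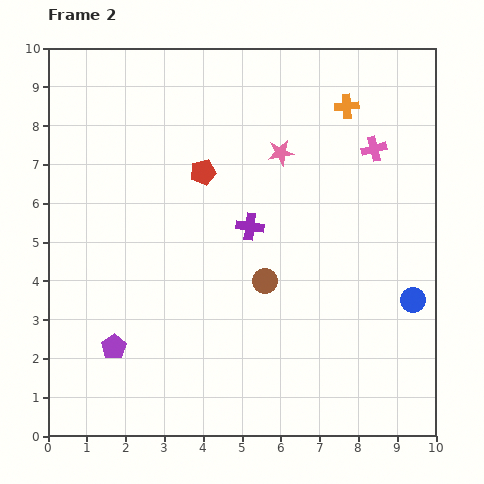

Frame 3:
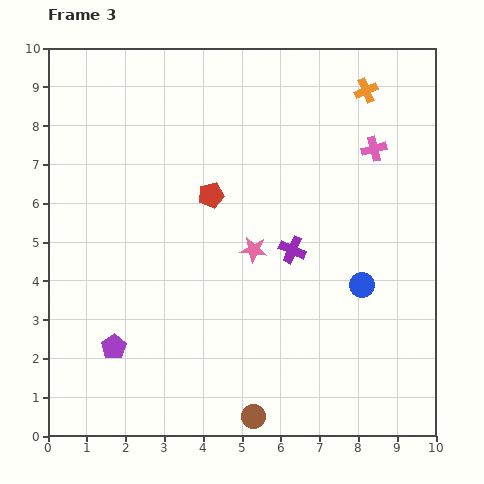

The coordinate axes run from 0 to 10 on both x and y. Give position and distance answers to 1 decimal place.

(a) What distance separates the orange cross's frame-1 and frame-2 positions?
0.8

The orange cross moved from (7.1, 8.0) to (7.7, 8.5), a distance of √(0.6² + 0.5²) ≈ 0.8.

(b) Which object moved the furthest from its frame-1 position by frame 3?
the brown circle

(moved 7.0; next 2.5)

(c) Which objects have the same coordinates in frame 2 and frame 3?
the pink cross, the purple pentagon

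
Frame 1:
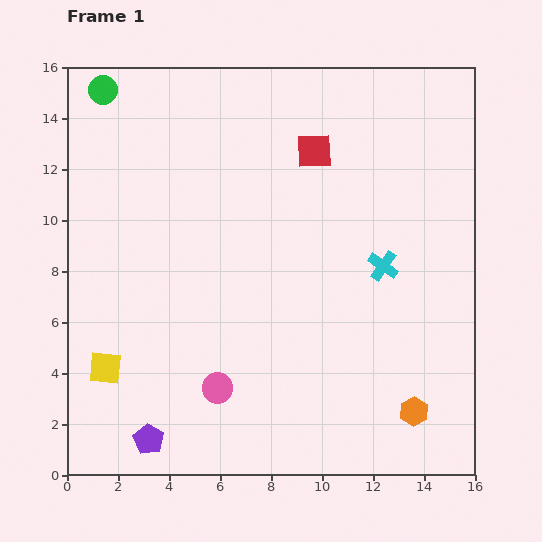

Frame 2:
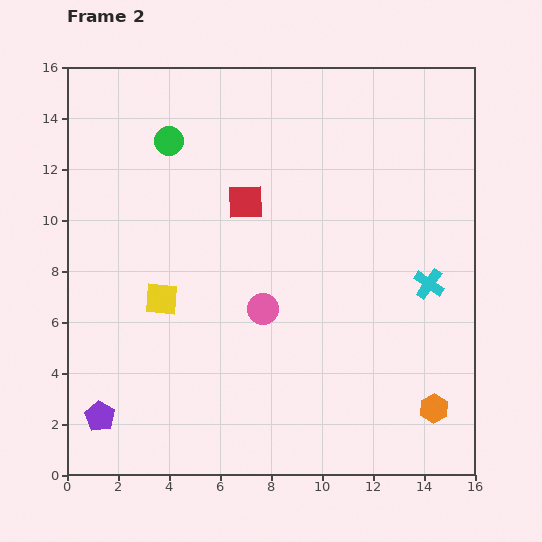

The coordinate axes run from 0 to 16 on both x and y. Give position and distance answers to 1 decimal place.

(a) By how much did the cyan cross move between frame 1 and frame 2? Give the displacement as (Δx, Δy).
(1.8, -0.7)

The cyan cross was at (12.4, 8.2) in frame 1 and (14.2, 7.5) in frame 2.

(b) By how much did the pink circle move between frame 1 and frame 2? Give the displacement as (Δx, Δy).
(1.8, 3.1)

The pink circle was at (5.9, 3.4) in frame 1 and (7.7, 6.5) in frame 2.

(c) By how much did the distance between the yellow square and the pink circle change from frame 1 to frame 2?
-0.5

Distance in frame 1: 4.5. Distance in frame 2: 4.0.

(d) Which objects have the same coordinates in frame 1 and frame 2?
none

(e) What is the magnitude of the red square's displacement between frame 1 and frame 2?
3.4

The red square moved from (9.7, 12.7) to (7.0, 10.7), a distance of √(2.7² + 2.0²) ≈ 3.4.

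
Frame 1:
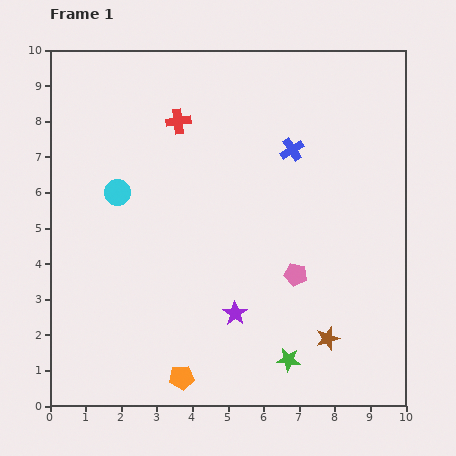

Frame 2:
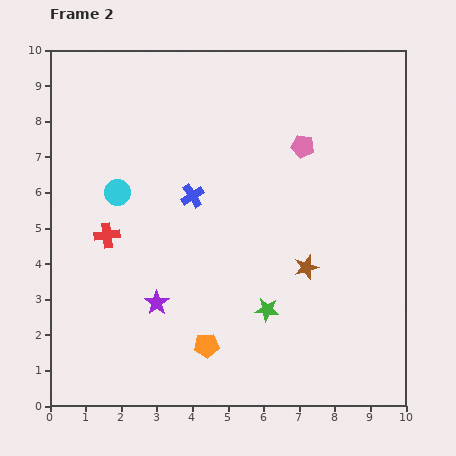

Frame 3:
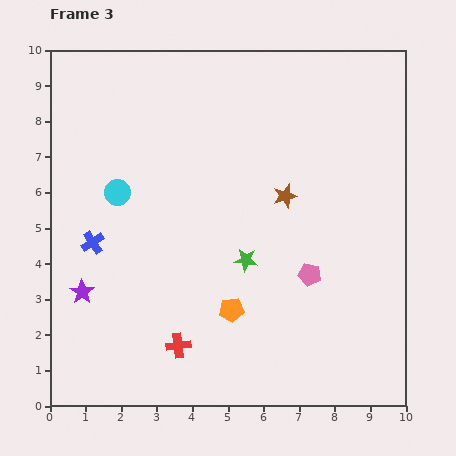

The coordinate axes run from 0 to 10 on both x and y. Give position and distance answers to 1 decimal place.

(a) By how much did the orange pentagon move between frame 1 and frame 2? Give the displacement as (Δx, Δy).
(0.7, 0.9)

The orange pentagon was at (3.7, 0.8) in frame 1 and (4.4, 1.7) in frame 2.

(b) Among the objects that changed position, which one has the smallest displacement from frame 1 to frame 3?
the pink pentagon

(moved 0.4)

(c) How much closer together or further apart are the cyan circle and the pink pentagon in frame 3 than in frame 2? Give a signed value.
+0.5

Distance in frame 2: 5.4. Distance in frame 3: 5.9.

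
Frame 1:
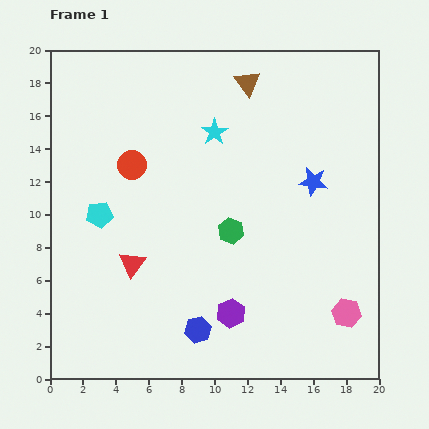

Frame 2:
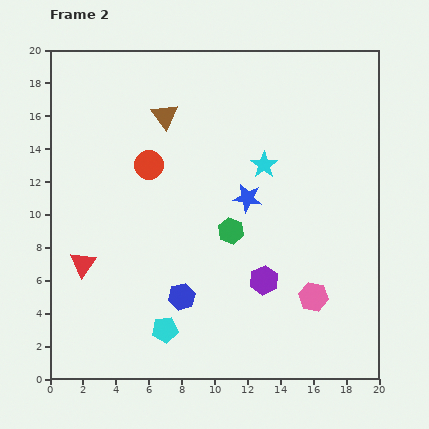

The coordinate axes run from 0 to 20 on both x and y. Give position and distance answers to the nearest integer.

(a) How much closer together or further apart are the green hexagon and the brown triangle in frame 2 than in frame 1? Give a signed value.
-1

Distance in frame 1: 9. Distance in frame 2: 8.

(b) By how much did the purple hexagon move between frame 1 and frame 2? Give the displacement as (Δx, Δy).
(2, 2)

The purple hexagon was at (11, 4) in frame 1 and (13, 6) in frame 2.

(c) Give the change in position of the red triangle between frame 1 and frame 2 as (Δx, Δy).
(-3, 0)

The red triangle was at (5, 7) in frame 1 and (2, 7) in frame 2.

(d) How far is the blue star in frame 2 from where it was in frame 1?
4

The blue star moved from (16, 12) to (12, 11), a distance of √(4² + 1²) ≈ 4.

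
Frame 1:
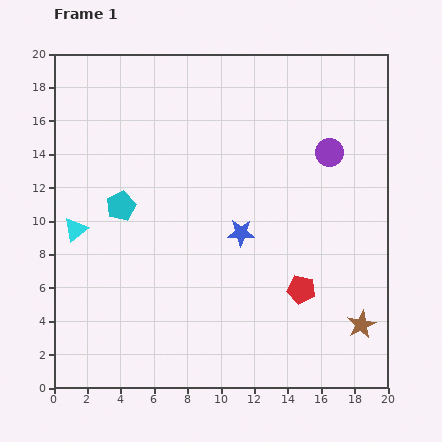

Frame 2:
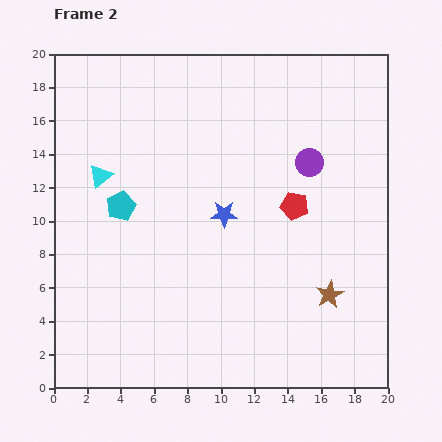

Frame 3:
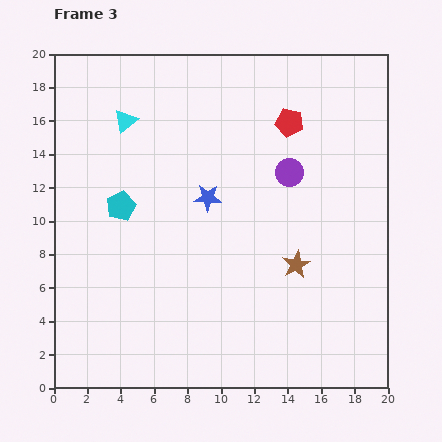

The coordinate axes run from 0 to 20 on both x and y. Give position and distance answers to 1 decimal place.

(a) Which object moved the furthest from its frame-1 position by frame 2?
the red pentagon

(moved 5.0; next 3.5)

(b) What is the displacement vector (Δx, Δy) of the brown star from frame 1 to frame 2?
(-1.9, 1.8)

The brown star was at (18.4, 3.8) in frame 1 and (16.5, 5.6) in frame 2.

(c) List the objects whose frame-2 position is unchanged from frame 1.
the cyan pentagon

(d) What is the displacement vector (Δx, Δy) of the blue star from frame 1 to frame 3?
(-2.0, 2.1)

The blue star was at (11.2, 9.3) in frame 1 and (9.2, 11.4) in frame 3.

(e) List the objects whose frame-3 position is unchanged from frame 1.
the cyan pentagon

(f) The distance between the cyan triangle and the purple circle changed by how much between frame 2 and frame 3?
-2.2

Distance in frame 2: 12.5. Distance in frame 3: 10.3.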